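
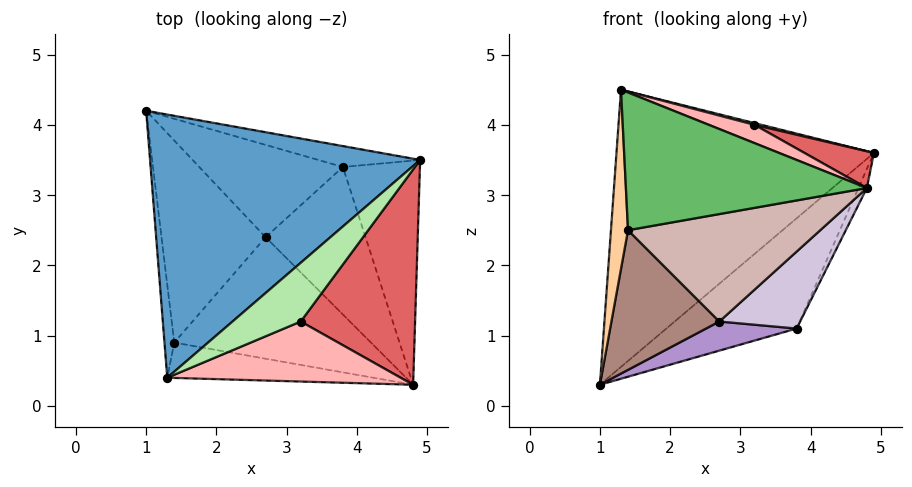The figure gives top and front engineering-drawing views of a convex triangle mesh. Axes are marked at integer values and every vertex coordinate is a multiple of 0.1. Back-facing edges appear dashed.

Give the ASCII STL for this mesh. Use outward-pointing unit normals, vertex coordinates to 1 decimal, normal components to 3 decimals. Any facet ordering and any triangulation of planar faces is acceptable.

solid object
 facet normal -0.412 0.661 0.627
  outer loop
   vertex 1.3 0.4 4.5
   vertex 4.9 3.5 3.6
   vertex 1.0 4.2 0.3
  endloop
 endfacet
 facet normal 0.317 0.932 -0.177
  outer loop
   vertex 3.8 3.4 1.1
   vertex 1.0 4.2 0.3
   vertex 4.9 3.5 3.6
  endloop
 endfacet
 facet normal 0.914 0.035 -0.404
  outer loop
   vertex 3.8 3.4 1.1
   vertex 4.9 3.5 3.6
   vertex 4.8 0.3 3.1
  endloop
 endfacet
 facet normal -0.979 -0.182 -0.094
  outer loop
   vertex 1.4 0.9 2.5
   vertex 1.3 0.4 4.5
   vertex 1.0 4.2 0.3
  endloop
 endfacet
 facet normal -0.126 -0.961 -0.247
  outer loop
   vertex 1.4 0.9 2.5
   vertex 4.8 0.3 3.1
   vertex 1.3 0.4 4.5
  endloop
 endfacet
 facet normal 0.266 -0.029 0.964
  outer loop
   vertex 3.2 1.2 4.0
   vertex 4.9 3.5 3.6
   vertex 1.3 0.4 4.5
  endloop
 endfacet
 facet normal 0.418 -0.153 0.896
  outer loop
   vertex 3.2 1.2 4.0
   vertex 4.8 0.3 3.1
   vertex 4.9 3.5 3.6
  endloop
 endfacet
 facet normal 0.351 -0.273 0.896
  outer loop
   vertex 3.2 1.2 4.0
   vertex 1.3 0.4 4.5
   vertex 4.8 0.3 3.1
  endloop
 endfacet
 facet normal 0.183 -0.296 -0.938
  outer loop
   vertex 2.7 2.4 1.2
   vertex 1.0 4.2 0.3
   vertex 3.8 3.4 1.1
  endloop
 endfacet
 facet normal 0.322 -0.438 -0.840
  outer loop
   vertex 2.7 2.4 1.2
   vertex 3.8 3.4 1.1
   vertex 4.8 0.3 3.1
  endloop
 endfacet
 facet normal -0.164 -0.561 -0.811
  outer loop
   vertex 2.7 2.4 1.2
   vertex 1.4 0.9 2.5
   vertex 1.0 4.2 0.3
  endloop
 endfacet
 facet normal 0.015 -0.662 -0.749
  outer loop
   vertex 2.7 2.4 1.2
   vertex 4.8 0.3 3.1
   vertex 1.4 0.9 2.5
  endloop
 endfacet
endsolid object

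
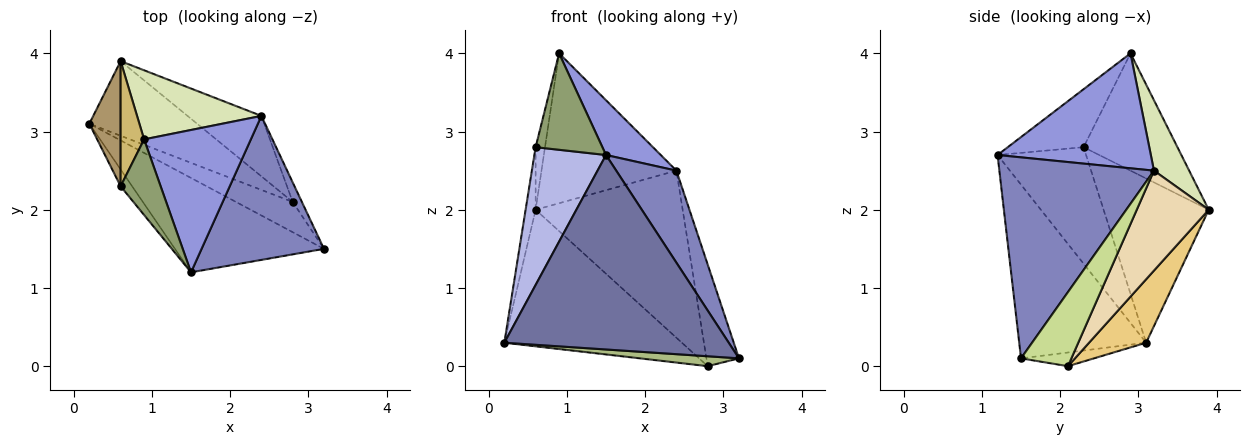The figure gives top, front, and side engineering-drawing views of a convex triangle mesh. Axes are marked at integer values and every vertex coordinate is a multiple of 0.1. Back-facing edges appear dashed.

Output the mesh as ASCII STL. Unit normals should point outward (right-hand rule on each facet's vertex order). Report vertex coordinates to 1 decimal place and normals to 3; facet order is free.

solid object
 facet normal -0.454 -0.802 -0.389
  outer loop
   vertex 1.5 1.2 2.7
   vertex 0.2 3.1 0.3
   vertex 3.2 1.5 0.1
  endloop
 endfacet
 facet normal 0.811 -0.315 0.494
  outer loop
   vertex 2.4 3.2 2.5
   vertex 1.5 1.2 2.7
   vertex 3.2 1.5 0.1
  endloop
 endfacet
 facet normal 0.709 -0.253 0.658
  outer loop
   vertex 2.4 3.2 2.5
   vertex 0.9 2.9 4.0
   vertex 1.5 1.2 2.7
  endloop
 endfacet
 facet normal -0.775 -0.627 -0.077
  outer loop
   vertex 0.6 2.3 2.8
   vertex 0.2 3.1 0.3
   vertex 1.5 1.2 2.7
  endloop
 endfacet
 facet normal -0.666 -0.587 0.460
  outer loop
   vertex 0.6 2.3 2.8
   vertex 1.5 1.2 2.7
   vertex 0.9 2.9 4.0
  endloop
 endfacet
 facet normal -0.224 -0.303 -0.926
  outer loop
   vertex 2.8 2.1 0.0
   vertex 3.2 1.5 0.1
   vertex 0.2 3.1 0.3
  endloop
 endfacet
 facet normal 0.835 0.540 -0.104
  outer loop
   vertex 2.8 2.1 0.0
   vertex 2.4 3.2 2.5
   vertex 3.2 1.5 0.1
  endloop
 endfacet
 facet normal 0.231 0.884 0.407
  outer loop
   vertex 0.6 3.9 2.0
   vertex 0.9 2.9 4.0
   vertex 2.4 3.2 2.5
  endloop
 endfacet
 facet normal -0.978 0.093 0.186
  outer loop
   vertex 0.6 3.9 2.0
   vertex 0.2 3.1 0.3
   vertex 0.6 2.3 2.8
  endloop
 endfacet
 facet normal -0.976 0.098 0.195
  outer loop
   vertex 0.6 3.9 2.0
   vertex 0.6 2.3 2.8
   vertex 0.9 2.9 4.0
  endloop
 endfacet
 facet normal 0.272 0.845 -0.461
  outer loop
   vertex 0.6 3.9 2.0
   vertex 2.8 2.1 0.0
   vertex 0.2 3.1 0.3
  endloop
 endfacet
 facet normal 0.418 0.854 -0.309
  outer loop
   vertex 0.6 3.9 2.0
   vertex 2.4 3.2 2.5
   vertex 2.8 2.1 0.0
  endloop
 endfacet
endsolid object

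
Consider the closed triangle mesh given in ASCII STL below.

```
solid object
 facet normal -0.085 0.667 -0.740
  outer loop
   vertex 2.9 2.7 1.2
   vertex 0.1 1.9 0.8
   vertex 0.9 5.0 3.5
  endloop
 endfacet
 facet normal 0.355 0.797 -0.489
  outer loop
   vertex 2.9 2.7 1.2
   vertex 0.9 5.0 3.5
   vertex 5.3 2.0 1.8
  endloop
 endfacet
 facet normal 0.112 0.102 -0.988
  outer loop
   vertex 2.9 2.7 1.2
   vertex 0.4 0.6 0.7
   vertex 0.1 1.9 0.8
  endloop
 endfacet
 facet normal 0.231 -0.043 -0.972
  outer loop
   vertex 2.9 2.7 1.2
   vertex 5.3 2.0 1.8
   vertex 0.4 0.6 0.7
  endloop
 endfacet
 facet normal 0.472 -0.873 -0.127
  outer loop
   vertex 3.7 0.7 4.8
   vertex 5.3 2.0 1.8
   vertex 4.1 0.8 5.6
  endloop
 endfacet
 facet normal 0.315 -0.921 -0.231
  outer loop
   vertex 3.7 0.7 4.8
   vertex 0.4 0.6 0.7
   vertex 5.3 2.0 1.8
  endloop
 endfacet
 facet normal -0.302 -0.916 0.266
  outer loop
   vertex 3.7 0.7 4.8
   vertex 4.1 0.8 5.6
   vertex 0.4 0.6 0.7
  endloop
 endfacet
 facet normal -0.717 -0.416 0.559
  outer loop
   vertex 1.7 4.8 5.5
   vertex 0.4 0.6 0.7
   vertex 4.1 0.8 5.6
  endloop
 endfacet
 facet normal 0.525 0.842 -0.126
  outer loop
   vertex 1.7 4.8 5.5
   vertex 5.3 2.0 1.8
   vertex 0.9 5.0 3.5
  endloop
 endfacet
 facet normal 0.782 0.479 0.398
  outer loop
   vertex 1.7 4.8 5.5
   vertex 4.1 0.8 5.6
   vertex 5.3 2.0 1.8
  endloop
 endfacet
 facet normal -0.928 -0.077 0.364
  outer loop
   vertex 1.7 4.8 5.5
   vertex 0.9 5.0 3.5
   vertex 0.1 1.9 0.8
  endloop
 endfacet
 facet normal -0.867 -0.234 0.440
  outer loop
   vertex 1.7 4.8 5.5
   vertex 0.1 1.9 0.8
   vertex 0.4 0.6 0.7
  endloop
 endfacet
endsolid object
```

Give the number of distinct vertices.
8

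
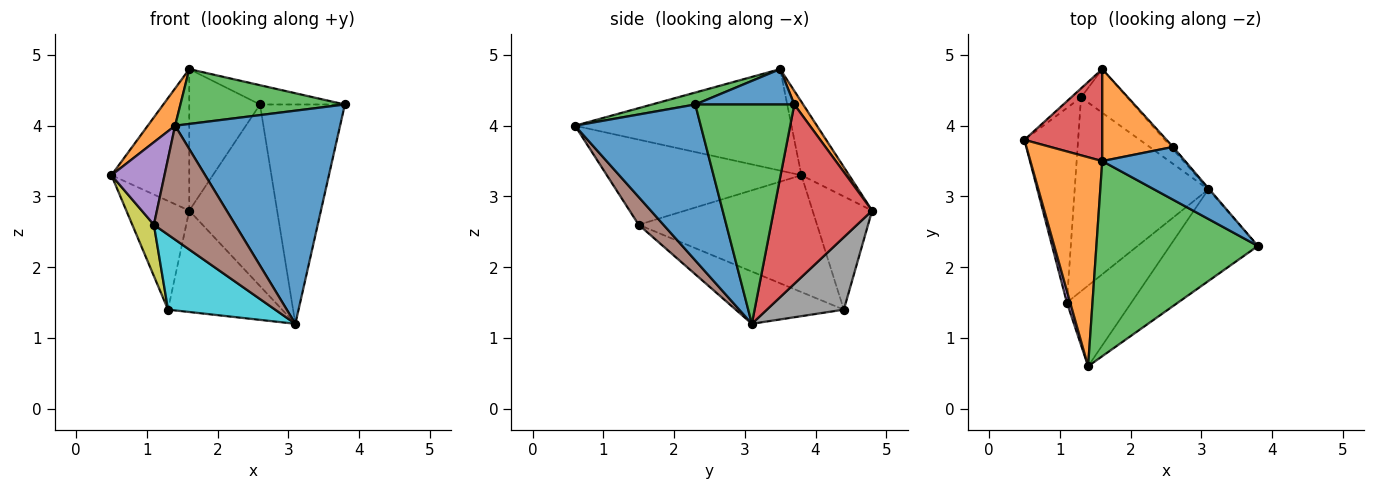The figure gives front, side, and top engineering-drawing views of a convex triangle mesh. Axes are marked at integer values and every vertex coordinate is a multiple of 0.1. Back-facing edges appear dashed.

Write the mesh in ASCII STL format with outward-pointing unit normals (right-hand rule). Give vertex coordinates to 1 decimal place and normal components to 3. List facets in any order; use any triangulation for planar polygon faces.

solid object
 facet normal 0.574 -0.753 -0.324
  outer loop
   vertex 3.1 3.1 1.2
   vertex 3.8 2.3 4.3
   vertex 1.4 0.6 4.0
  endloop
 endfacet
 facet normal -0.812 -0.103 0.575
  outer loop
   vertex 1.6 3.5 4.8
   vertex 0.5 3.8 3.3
   vertex 1.4 0.6 4.0
  endloop
 endfacet
 facet normal 0.071 -0.270 0.960
  outer loop
   vertex 1.6 3.5 4.8
   vertex 1.4 0.6 4.0
   vertex 3.8 2.3 4.3
  endloop
 endfacet
 facet normal -0.457 0.746 0.485
  outer loop
   vertex 1.6 3.5 4.8
   vertex 1.6 4.8 2.8
   vertex 0.5 3.8 3.3
  endloop
 endfacet
 facet normal -0.964 -0.263 0.038
  outer loop
   vertex 1.1 1.5 2.6
   vertex 1.4 0.6 4.0
   vertex 0.5 3.8 3.3
  endloop
 endfacet
 facet normal 0.241 -0.792 -0.561
  outer loop
   vertex 1.1 1.5 2.6
   vertex 3.1 3.1 1.2
   vertex 1.4 0.6 4.0
  endloop
 endfacet
 facet normal -0.686 0.725 -0.060
  outer loop
   vertex 1.3 4.4 1.4
   vertex 0.5 3.8 3.3
   vertex 1.6 4.8 2.8
  endloop
 endfacet
 facet normal 0.527 0.781 -0.336
  outer loop
   vertex 1.3 4.4 1.4
   vertex 1.6 4.8 2.8
   vertex 3.1 3.1 1.2
  endloop
 endfacet
 facet normal -0.903 -0.109 -0.415
  outer loop
   vertex 1.3 4.4 1.4
   vertex 1.1 1.5 2.6
   vertex 0.5 3.8 3.3
  endloop
 endfacet
 facet normal -0.342 -0.339 -0.876
  outer loop
   vertex 1.3 4.4 1.4
   vertex 3.1 3.1 1.2
   vertex 1.1 1.5 2.6
  endloop
 endfacet
 facet normal 0.372 0.319 0.872
  outer loop
   vertex 2.6 3.7 4.3
   vertex 1.6 3.5 4.8
   vertex 3.8 2.3 4.3
  endloop
 endfacet
 facet normal 0.104 0.834 0.542
  outer loop
   vertex 2.6 3.7 4.3
   vertex 1.6 4.8 2.8
   vertex 1.6 3.5 4.8
  endloop
 endfacet
 facet normal 0.759 0.651 -0.003
  outer loop
   vertex 2.6 3.7 4.3
   vertex 3.8 2.3 4.3
   vertex 3.1 3.1 1.2
  endloop
 endfacet
 facet normal 0.746 0.666 -0.009
  outer loop
   vertex 2.6 3.7 4.3
   vertex 3.1 3.1 1.2
   vertex 1.6 4.8 2.8
  endloop
 endfacet
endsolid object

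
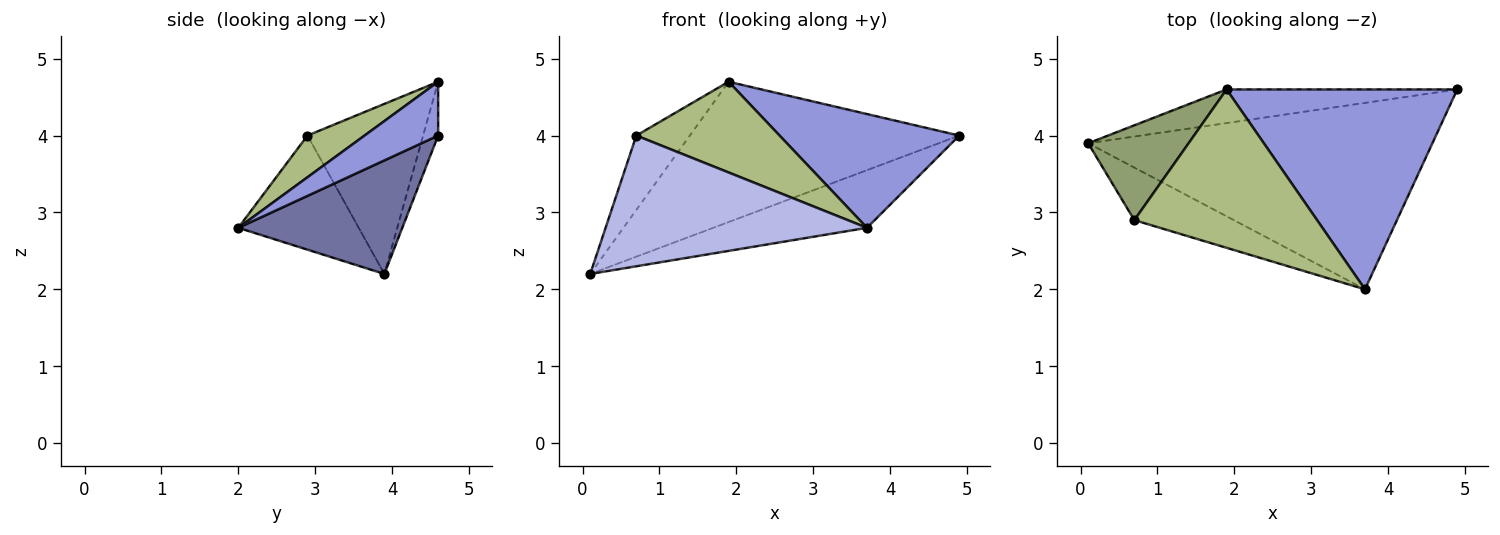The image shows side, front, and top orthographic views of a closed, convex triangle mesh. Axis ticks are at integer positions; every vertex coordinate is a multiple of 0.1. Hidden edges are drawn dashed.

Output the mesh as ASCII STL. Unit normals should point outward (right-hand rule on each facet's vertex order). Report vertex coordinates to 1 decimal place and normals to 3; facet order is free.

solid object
 facet normal 0.301 0.282 -0.911
  outer loop
   vertex 3.7 2.0 2.8
   vertex 0.1 3.9 2.2
   vertex 4.9 4.6 4.0
  endloop
 endfacet
 facet normal -0.054 0.971 -0.233
  outer loop
   vertex 1.9 4.6 4.7
   vertex 4.9 4.6 4.0
   vertex 0.1 3.9 2.2
  endloop
 endfacet
 facet normal 0.199 -0.485 0.852
  outer loop
   vertex 1.9 4.6 4.7
   vertex 3.7 2.0 2.8
   vertex 4.9 4.6 4.0
  endloop
 endfacet
 facet normal -0.393 -0.853 -0.343
  outer loop
   vertex 0.7 2.9 4.0
   vertex 0.1 3.9 2.2
   vertex 3.7 2.0 2.8
  endloop
 endfacet
 facet normal -0.800 0.370 0.472
  outer loop
   vertex 0.7 2.9 4.0
   vertex 1.9 4.6 4.7
   vertex 0.1 3.9 2.2
  endloop
 endfacet
 facet normal 0.194 -0.488 0.851
  outer loop
   vertex 0.7 2.9 4.0
   vertex 3.7 2.0 2.8
   vertex 1.9 4.6 4.7
  endloop
 endfacet
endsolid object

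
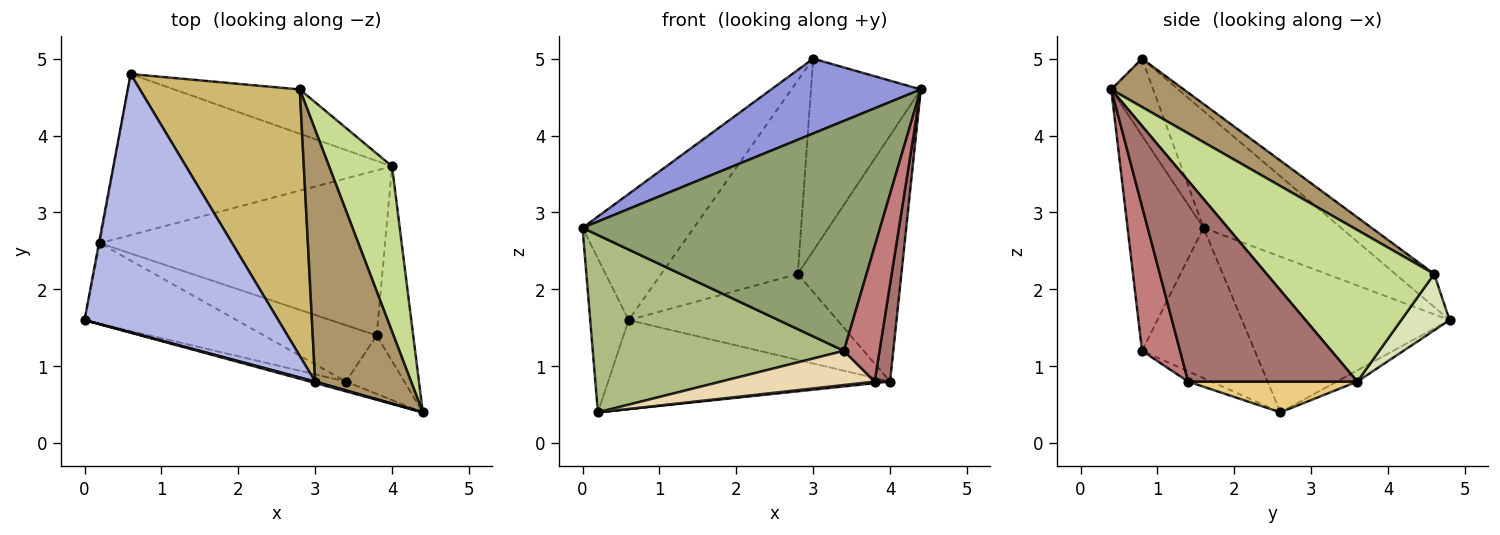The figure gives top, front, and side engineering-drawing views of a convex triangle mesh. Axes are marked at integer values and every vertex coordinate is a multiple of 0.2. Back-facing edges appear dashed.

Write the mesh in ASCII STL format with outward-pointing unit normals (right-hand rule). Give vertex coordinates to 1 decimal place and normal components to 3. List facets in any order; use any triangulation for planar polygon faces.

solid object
 facet normal -0.983 0.182 -0.006
  outer loop
   vertex 0.2 2.6 0.4
   vertex 0.0 1.6 2.8
   vertex 0.6 4.8 1.6
  endloop
 endfacet
 facet normal -0.035 0.483 -0.875
  outer loop
   vertex 4.0 3.6 0.8
   vertex 0.2 2.6 0.4
   vertex 0.6 4.8 1.6
  endloop
 endfacet
 facet normal -0.270 -0.963 0.018
  outer loop
   vertex 3.0 0.8 5.0
   vertex 0.0 1.6 2.8
   vertex 4.4 0.4 4.6
  endloop
 endfacet
 facet normal -0.477 0.386 0.790
  outer loop
   vertex 3.0 0.8 5.0
   vertex 0.6 4.8 1.6
   vertex 0.0 1.6 2.8
  endloop
 endfacet
 facet normal -0.247 -0.968 -0.041
  outer loop
   vertex 3.4 0.8 1.2
   vertex 4.4 0.4 4.6
   vertex 0.0 1.6 2.8
  endloop
 endfacet
 facet normal -0.378 -0.843 -0.383
  outer loop
   vertex 3.4 0.8 1.2
   vertex 0.0 1.6 2.8
   vertex 0.2 2.6 0.4
  endloop
 endfacet
 facet normal 0.802 0.496 0.333
  outer loop
   vertex 2.8 4.6 2.2
   vertex 4.4 0.4 4.6
   vertex 4.0 3.6 0.8
  endloop
 endfacet
 facet normal 0.202 0.870 -0.449
  outer loop
   vertex 2.8 4.6 2.2
   vertex 4.0 3.6 0.8
   vertex 0.6 4.8 1.6
  endloop
 endfacet
 facet normal 0.372 0.563 0.738
  outer loop
   vertex 2.8 4.6 2.2
   vertex 3.0 0.8 5.0
   vertex 4.4 0.4 4.6
  endloop
 endfacet
 facet normal -0.165 0.579 0.798
  outer loop
   vertex 2.8 4.6 2.2
   vertex 0.6 4.8 1.6
   vertex 3.0 0.8 5.0
  endloop
 endfacet
 facet normal 0.107 -0.010 -0.994
  outer loop
   vertex 3.8 1.4 0.8
   vertex 0.2 2.6 0.4
   vertex 4.0 3.6 0.8
  endloop
 endfacet
 facet normal -0.078 -0.517 -0.853
  outer loop
   vertex 3.8 1.4 0.8
   vertex 3.4 0.8 1.2
   vertex 0.2 2.6 0.4
  endloop
 endfacet
 facet normal 0.980 -0.089 -0.178
  outer loop
   vertex 3.8 1.4 0.8
   vertex 4.0 3.6 0.8
   vertex 4.4 0.4 4.6
  endloop
 endfacet
 facet normal 0.700 -0.655 -0.283
  outer loop
   vertex 3.8 1.4 0.8
   vertex 4.4 0.4 4.6
   vertex 3.4 0.8 1.2
  endloop
 endfacet
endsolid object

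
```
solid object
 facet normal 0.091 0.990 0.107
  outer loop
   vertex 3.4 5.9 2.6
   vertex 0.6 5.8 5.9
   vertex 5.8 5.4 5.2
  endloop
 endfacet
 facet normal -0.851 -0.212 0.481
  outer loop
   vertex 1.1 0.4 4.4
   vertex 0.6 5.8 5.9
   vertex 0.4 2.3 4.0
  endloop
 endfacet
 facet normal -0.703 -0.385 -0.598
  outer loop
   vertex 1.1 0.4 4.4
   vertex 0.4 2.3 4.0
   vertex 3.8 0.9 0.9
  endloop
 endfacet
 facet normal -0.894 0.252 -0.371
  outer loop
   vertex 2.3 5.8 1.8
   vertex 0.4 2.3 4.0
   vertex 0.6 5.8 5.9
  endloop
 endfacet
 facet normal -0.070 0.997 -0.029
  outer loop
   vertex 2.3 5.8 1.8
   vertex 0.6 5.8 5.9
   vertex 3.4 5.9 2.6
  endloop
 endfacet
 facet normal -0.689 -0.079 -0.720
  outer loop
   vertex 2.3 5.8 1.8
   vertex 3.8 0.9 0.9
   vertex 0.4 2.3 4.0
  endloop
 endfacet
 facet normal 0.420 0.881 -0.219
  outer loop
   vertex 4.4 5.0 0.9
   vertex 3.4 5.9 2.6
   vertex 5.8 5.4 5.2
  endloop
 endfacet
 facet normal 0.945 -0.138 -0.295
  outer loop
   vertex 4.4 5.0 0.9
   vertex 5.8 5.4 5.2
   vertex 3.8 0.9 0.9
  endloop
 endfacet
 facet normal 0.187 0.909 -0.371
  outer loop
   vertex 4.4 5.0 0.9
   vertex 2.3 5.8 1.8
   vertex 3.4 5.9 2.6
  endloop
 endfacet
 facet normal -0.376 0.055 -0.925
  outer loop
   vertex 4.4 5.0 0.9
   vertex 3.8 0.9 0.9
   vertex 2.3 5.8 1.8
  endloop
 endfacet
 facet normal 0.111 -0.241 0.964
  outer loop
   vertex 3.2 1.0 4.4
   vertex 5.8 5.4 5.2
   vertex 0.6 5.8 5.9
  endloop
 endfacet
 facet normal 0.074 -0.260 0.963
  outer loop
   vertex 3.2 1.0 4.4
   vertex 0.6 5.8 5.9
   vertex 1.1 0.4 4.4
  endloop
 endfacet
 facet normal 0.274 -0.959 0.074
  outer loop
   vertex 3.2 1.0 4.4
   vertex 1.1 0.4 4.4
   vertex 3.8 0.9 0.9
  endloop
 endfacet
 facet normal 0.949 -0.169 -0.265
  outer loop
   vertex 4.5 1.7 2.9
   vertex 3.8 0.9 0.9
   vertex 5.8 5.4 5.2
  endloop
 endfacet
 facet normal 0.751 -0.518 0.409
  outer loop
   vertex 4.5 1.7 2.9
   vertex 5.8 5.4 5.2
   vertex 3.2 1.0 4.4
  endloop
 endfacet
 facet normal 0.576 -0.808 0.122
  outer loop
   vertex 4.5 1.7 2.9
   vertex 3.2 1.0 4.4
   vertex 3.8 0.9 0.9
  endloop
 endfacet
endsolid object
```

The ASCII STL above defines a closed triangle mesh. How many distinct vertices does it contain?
10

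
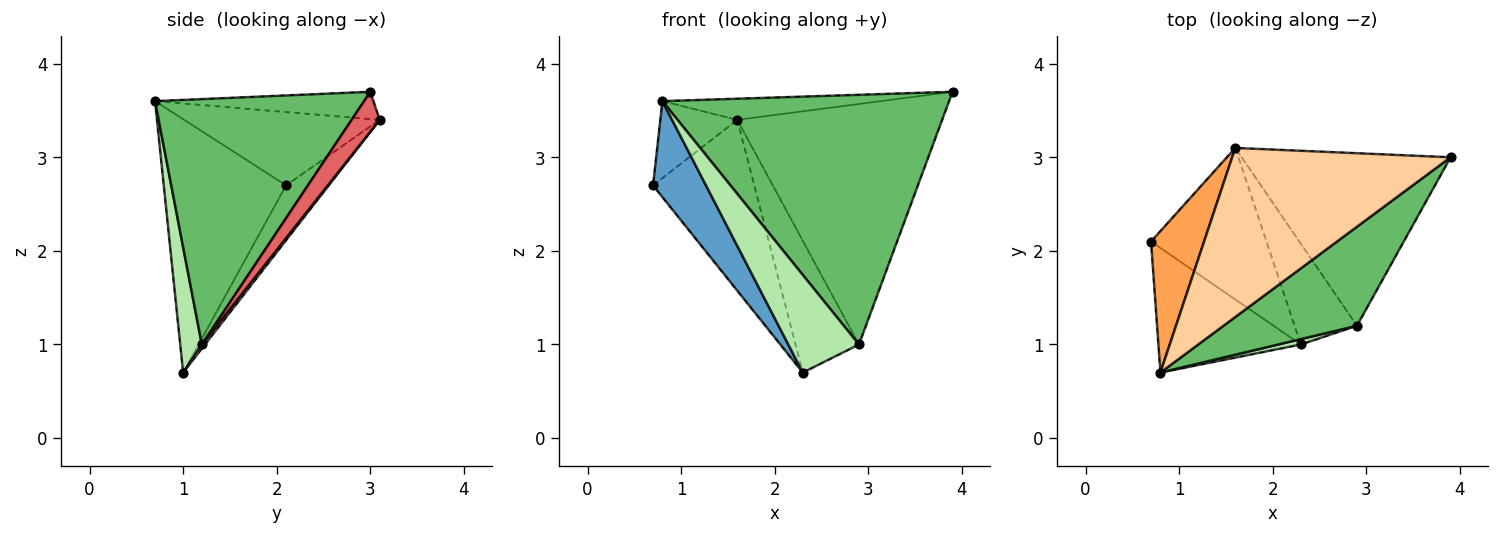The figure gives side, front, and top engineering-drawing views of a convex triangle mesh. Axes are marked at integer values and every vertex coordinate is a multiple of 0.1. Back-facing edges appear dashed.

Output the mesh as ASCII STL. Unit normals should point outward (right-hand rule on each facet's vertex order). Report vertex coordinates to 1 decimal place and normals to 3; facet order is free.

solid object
 facet normal -0.816 -0.353 -0.458
  outer loop
   vertex 0.8 0.7 3.6
   vertex 0.7 2.1 2.7
   vertex 2.3 1.0 0.7
  endloop
 endfacet
 facet normal -0.301 0.714 -0.633
  outer loop
   vertex 1.6 3.1 3.4
   vertex 2.3 1.0 0.7
   vertex 0.7 2.1 2.7
  endloop
 endfacet
 facet normal -0.772 0.304 0.558
  outer loop
   vertex 1.6 3.1 3.4
   vertex 0.7 2.1 2.7
   vertex 0.8 0.7 3.6
  endloop
 endfacet
 facet normal -0.123 0.123 0.985
  outer loop
   vertex 1.6 3.1 3.4
   vertex 0.8 0.7 3.6
   vertex 3.9 3.0 3.7
  endloop
 endfacet
 facet normal 0.561 -0.769 0.305
  outer loop
   vertex 2.9 1.2 1.0
   vertex 3.9 3.0 3.7
   vertex 0.8 0.7 3.6
  endloop
 endfacet
 facet normal 0.292 -0.955 0.052
  outer loop
   vertex 2.9 1.2 1.0
   vertex 0.8 0.7 3.6
   vertex 2.3 1.0 0.7
  endloop
 endfacet
 facet normal 0.111 0.808 -0.579
  outer loop
   vertex 2.9 1.2 1.0
   vertex 1.6 3.1 3.4
   vertex 3.9 3.0 3.7
  endloop
 endfacet
 facet normal 0.039 0.794 -0.607
  outer loop
   vertex 2.9 1.2 1.0
   vertex 2.3 1.0 0.7
   vertex 1.6 3.1 3.4
  endloop
 endfacet
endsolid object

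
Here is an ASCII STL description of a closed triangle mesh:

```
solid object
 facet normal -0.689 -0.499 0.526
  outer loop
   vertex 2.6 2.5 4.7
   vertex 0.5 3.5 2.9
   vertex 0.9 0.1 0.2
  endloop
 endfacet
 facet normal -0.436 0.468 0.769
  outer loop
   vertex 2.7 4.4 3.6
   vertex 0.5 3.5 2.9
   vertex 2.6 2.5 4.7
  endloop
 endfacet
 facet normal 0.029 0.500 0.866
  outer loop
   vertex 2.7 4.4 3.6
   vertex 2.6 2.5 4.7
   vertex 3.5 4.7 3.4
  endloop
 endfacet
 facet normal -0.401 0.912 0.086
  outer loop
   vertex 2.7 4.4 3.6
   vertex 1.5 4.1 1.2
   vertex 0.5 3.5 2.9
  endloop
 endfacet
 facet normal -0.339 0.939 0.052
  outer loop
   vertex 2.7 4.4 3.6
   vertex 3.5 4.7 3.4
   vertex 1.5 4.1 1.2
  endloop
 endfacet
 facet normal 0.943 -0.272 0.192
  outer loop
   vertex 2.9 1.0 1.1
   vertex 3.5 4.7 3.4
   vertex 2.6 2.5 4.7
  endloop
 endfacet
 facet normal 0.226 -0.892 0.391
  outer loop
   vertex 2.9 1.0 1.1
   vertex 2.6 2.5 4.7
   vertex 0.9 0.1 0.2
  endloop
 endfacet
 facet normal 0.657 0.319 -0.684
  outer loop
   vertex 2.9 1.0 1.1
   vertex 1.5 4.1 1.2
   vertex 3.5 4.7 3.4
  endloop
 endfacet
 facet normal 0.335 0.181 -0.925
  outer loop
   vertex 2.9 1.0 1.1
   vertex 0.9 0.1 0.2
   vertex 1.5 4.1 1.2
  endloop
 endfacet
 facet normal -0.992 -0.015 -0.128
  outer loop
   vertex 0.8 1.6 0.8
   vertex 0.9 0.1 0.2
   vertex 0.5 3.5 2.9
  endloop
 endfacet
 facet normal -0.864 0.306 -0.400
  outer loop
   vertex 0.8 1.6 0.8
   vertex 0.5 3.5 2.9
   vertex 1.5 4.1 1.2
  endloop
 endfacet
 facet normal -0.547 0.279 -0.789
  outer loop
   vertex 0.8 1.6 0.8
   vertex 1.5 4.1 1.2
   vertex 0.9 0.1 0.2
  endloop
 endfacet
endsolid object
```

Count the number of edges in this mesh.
18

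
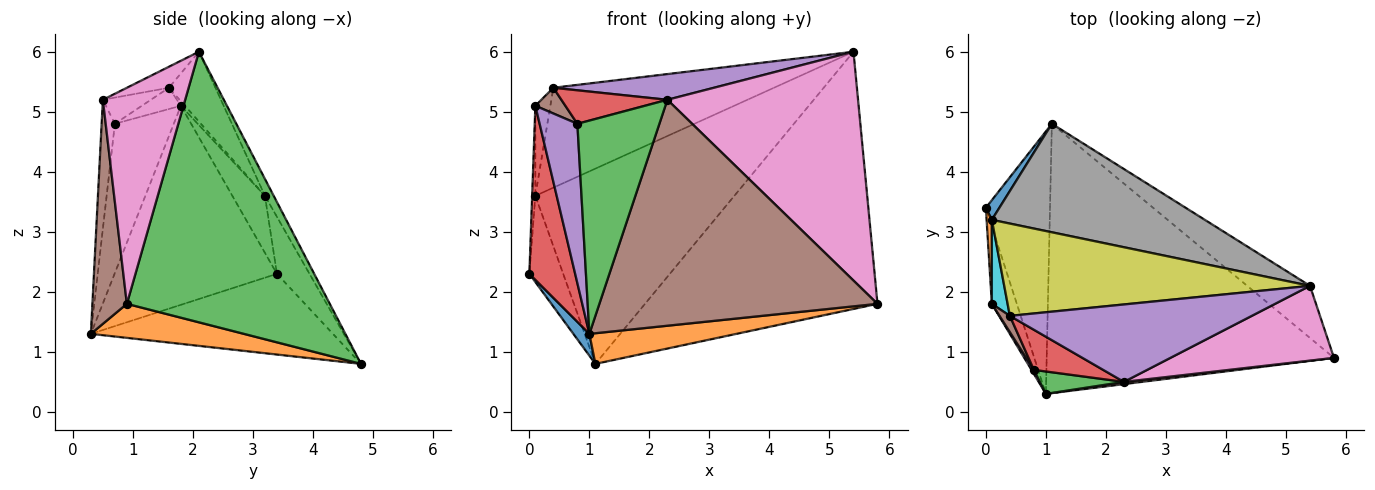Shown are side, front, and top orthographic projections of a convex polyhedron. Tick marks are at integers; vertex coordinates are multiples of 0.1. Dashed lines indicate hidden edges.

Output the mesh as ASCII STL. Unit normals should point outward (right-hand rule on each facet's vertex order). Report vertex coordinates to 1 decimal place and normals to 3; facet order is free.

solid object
 facet normal -0.782 -0.052 -0.621
  outer loop
   vertex 1.1 4.8 0.8
   vertex 1.0 0.3 1.3
   vertex 0.0 3.4 2.3
  endloop
 endfacet
 facet normal 0.117 -0.112 -0.987
  outer loop
   vertex 1.1 4.8 0.8
   vertex 5.8 0.9 1.8
   vertex 1.0 0.3 1.3
  endloop
 endfacet
 facet normal 0.650 0.745 -0.151
  outer loop
   vertex 1.1 4.8 0.8
   vertex 5.4 2.1 6.0
   vertex 5.8 0.9 1.8
  endloop
 endfacet
 facet normal -0.955 -0.270 -0.120
  outer loop
   vertex 0.1 1.8 5.1
   vertex 0.0 3.4 2.3
   vertex 1.0 0.3 1.3
  endloop
 endfacet
 facet normal -0.082 -0.314 0.946
  outer loop
   vertex 2.3 0.5 5.2
   vertex 5.4 2.1 6.0
   vertex 0.4 1.6 5.4
  endloop
 endfacet
 facet normal 0.123 -0.992 0.010
  outer loop
   vertex 2.3 0.5 5.2
   vertex 1.0 0.3 1.3
   vertex 5.8 0.9 1.8
  endloop
 endfacet
 facet normal 0.380 -0.879 0.287
  outer loop
   vertex 2.3 0.5 5.2
   vertex 5.8 0.9 1.8
   vertex 5.4 2.1 6.0
  endloop
 endfacet
 facet normal -0.039 0.873 0.485
  outer loop
   vertex 0.1 3.2 3.6
   vertex 5.4 2.1 6.0
   vertex 1.1 4.8 0.8
  endloop
 endfacet
 facet normal -0.153 0.726 0.671
  outer loop
   vertex 0.1 3.2 3.6
   vertex 0.4 1.6 5.4
   vertex 5.4 2.1 6.0
  endloop
 endfacet
 facet normal -0.191 0.718 0.670
  outer loop
   vertex 0.1 3.2 3.6
   vertex 0.1 1.8 5.1
   vertex 0.4 1.6 5.4
  endloop
 endfacet
 facet normal -0.684 0.711 0.162
  outer loop
   vertex 0.1 3.2 3.6
   vertex 1.1 4.8 0.8
   vertex 0.0 3.4 2.3
  endloop
 endfacet
 facet normal -0.991 0.098 0.091
  outer loop
   vertex 0.1 3.2 3.6
   vertex 0.0 3.4 2.3
   vertex 0.1 1.8 5.1
  endloop
 endfacet
 facet normal -0.158 -0.982 0.103
  outer loop
   vertex 0.8 0.7 4.8
   vertex 1.0 0.3 1.3
   vertex 2.3 0.5 5.2
  endloop
 endfacet
 facet normal -0.279 -0.615 0.737
  outer loop
   vertex 0.8 0.7 4.8
   vertex 2.3 0.5 5.2
   vertex 0.4 1.6 5.4
  endloop
 endfacet
 facet normal -0.842 -0.539 0.014
  outer loop
   vertex 0.8 0.7 4.8
   vertex 0.1 1.8 5.1
   vertex 1.0 0.3 1.3
  endloop
 endfacet
 facet normal -0.739 -0.569 0.360
  outer loop
   vertex 0.8 0.7 4.8
   vertex 0.4 1.6 5.4
   vertex 0.1 1.8 5.1
  endloop
 endfacet
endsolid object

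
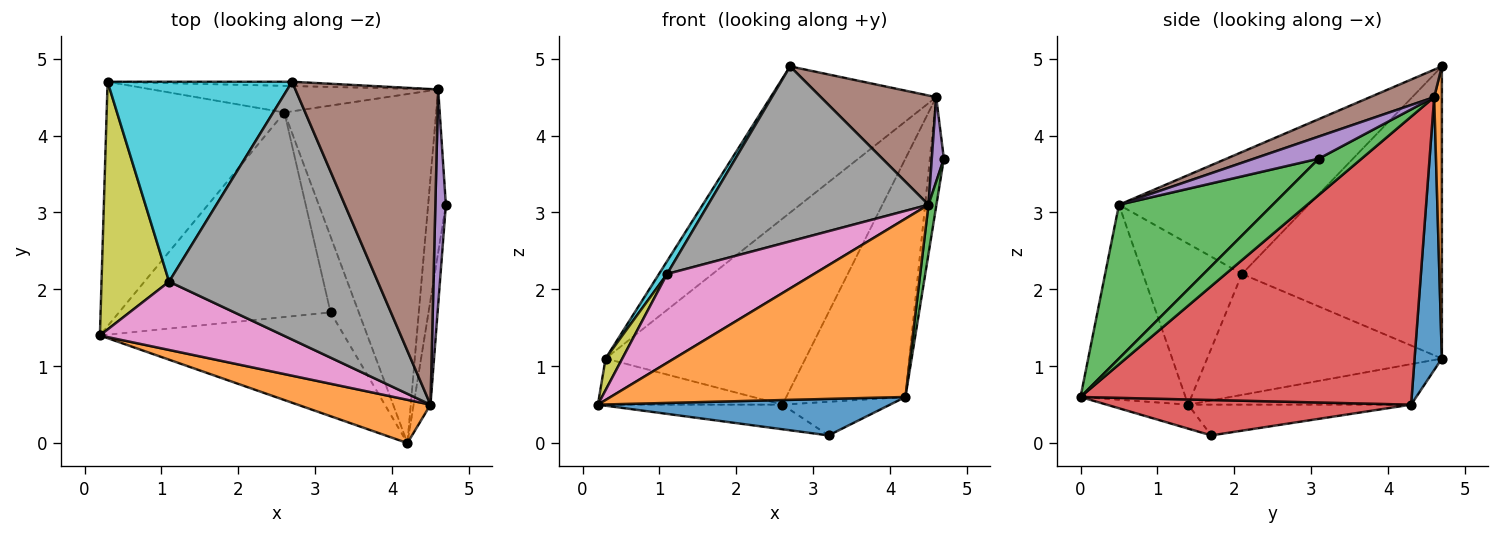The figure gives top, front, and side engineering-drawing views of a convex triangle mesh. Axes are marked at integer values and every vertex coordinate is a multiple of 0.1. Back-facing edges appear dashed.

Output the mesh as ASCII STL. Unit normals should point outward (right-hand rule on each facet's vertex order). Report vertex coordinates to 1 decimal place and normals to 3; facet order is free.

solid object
 facet normal -0.092 -0.330 -0.939
  outer loop
   vertex 3.2 1.7 0.1
   vertex 4.2 0.0 0.6
   vertex 0.2 1.4 0.5
  endloop
 endfacet
 facet normal -0.327 -0.918 0.223
  outer loop
   vertex 4.5 0.5 3.1
   vertex 0.2 1.4 0.5
   vertex 4.2 0.0 0.6
  endloop
 endfacet
 facet normal 0.993 -0.051 -0.109
  outer loop
   vertex 4.5 0.5 3.1
   vertex 4.2 0.0 0.6
   vertex 4.7 3.1 3.7
  endloop
 endfacet
 facet normal 0.753 0.266 -0.601
  outer loop
   vertex 2.6 4.3 0.5
   vertex 4.2 0.0 0.6
   vertex 3.2 1.7 0.1
  endloop
 endfacet
 facet normal -0.143 0.118 -0.983
  outer loop
   vertex 2.6 4.3 0.5
   vertex 3.2 1.7 0.1
   vertex 0.2 1.4 0.5
  endloop
 endfacet
 facet normal -0.219 0.181 -0.959
  outer loop
   vertex 2.6 4.3 0.5
   vertex 0.2 1.4 0.5
   vertex 0.3 4.7 1.1
  endloop
 endfacet
 facet normal -0.471 -0.699 0.537
  outer loop
   vertex 1.1 2.1 2.2
   vertex 0.2 1.4 0.5
   vertex 4.5 0.5 3.1
  endloop
 endfacet
 facet normal -0.435 -0.506 0.745
  outer loop
   vertex 1.1 2.1 2.2
   vertex 4.5 0.5 3.1
   vertex 2.7 4.7 4.9
  endloop
 endfacet
 facet normal -0.871 -0.062 0.487
  outer loop
   vertex 1.1 2.1 2.2
   vertex 0.3 4.7 1.1
   vertex 0.2 1.4 0.5
  endloop
 endfacet
 facet normal -0.845 -0.034 0.534
  outer loop
   vertex 1.1 2.1 2.2
   vertex 2.7 4.7 4.9
   vertex 0.3 4.7 1.1
  endloop
 endfacet
 facet normal 0.134 0.981 -0.141
  outer loop
   vertex 4.6 4.6 4.5
   vertex 2.6 4.3 0.5
   vertex 0.3 4.7 1.1
  endloop
 endfacet
 facet normal 0.046 0.998 -0.029
  outer loop
   vertex 4.6 4.6 4.5
   vertex 0.3 4.7 1.1
   vertex 2.7 4.7 4.9
  endloop
 endfacet
 facet normal 0.862 0.282 -0.421
  outer loop
   vertex 4.6 4.6 4.5
   vertex 4.7 3.1 3.7
   vertex 4.2 0.0 0.6
  endloop
 endfacet
 facet normal 0.843 0.303 -0.444
  outer loop
   vertex 4.6 4.6 4.5
   vertex 4.2 0.0 0.6
   vertex 2.6 4.3 0.5
  endloop
 endfacet
 facet normal 0.891 -0.166 0.423
  outer loop
   vertex 4.6 4.6 4.5
   vertex 4.5 0.5 3.1
   vertex 4.7 3.1 3.7
  endloop
 endfacet
 facet normal 0.179 -0.322 0.930
  outer loop
   vertex 4.6 4.6 4.5
   vertex 2.7 4.7 4.9
   vertex 4.5 0.5 3.1
  endloop
 endfacet
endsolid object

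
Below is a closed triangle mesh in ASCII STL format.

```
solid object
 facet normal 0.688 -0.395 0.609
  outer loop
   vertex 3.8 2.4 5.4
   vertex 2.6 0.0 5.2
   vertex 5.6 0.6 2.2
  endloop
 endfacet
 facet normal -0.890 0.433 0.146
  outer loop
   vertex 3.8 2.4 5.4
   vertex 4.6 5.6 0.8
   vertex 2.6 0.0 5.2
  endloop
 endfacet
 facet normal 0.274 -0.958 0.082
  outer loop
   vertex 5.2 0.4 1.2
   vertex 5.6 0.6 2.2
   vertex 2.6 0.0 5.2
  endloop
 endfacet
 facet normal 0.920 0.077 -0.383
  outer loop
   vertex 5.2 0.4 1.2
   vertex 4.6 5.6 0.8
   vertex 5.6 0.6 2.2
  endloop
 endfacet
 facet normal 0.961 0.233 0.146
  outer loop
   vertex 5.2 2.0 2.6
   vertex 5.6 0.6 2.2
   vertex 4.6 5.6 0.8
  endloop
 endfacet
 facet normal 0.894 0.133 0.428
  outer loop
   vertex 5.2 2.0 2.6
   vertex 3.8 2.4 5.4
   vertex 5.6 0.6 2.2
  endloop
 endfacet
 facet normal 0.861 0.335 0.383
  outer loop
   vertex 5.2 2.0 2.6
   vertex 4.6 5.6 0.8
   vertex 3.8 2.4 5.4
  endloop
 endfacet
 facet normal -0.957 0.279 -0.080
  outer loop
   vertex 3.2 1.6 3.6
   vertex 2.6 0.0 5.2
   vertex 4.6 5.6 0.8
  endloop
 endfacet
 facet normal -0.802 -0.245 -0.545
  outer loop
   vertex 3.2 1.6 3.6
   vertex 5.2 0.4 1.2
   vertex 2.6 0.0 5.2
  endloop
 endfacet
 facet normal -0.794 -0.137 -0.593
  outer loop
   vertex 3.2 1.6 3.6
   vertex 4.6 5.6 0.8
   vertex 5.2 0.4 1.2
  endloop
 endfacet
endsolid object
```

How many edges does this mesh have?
15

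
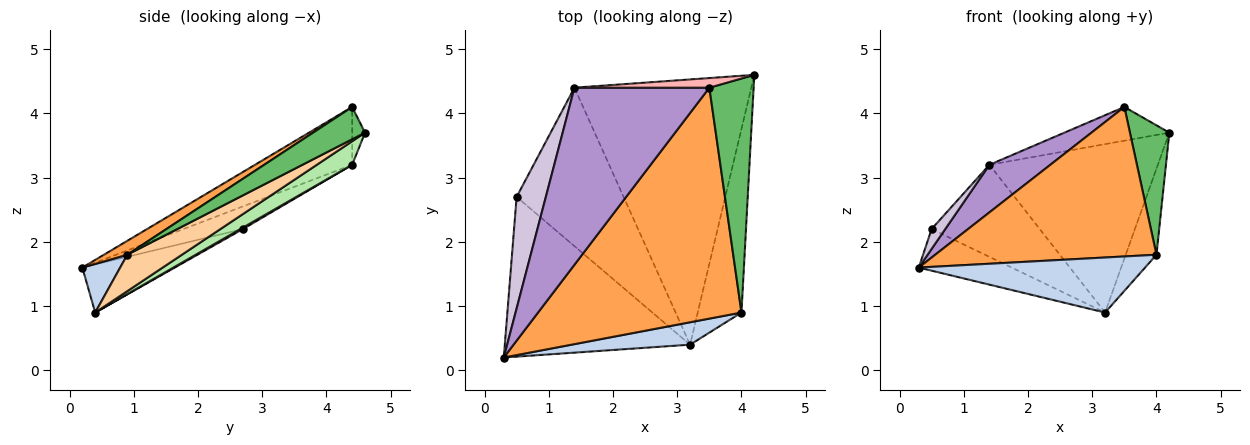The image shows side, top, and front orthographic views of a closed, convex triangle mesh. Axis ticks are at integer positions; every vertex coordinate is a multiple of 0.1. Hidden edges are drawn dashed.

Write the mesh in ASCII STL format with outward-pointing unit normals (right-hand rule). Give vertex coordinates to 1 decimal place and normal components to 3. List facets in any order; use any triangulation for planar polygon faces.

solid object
 facet normal -0.243 0.245 -0.939
  outer loop
   vertex 0.5 2.7 2.2
   vertex 3.2 0.4 0.9
   vertex 0.3 0.2 1.6
  endloop
 endfacet
 facet normal 0.153 -0.915 0.372
  outer loop
   vertex 4.0 0.9 1.8
   vertex 0.3 0.2 1.6
   vertex 3.2 0.4 0.9
  endloop
 endfacet
 facet normal 0.057 -0.543 0.838
  outer loop
   vertex 4.0 0.9 1.8
   vertex 3.5 4.4 4.1
   vertex 0.3 0.2 1.6
  endloop
 endfacet
 facet normal 0.602 0.339 -0.723
  outer loop
   vertex 4.0 0.9 1.8
   vertex 3.2 0.4 0.9
   vertex 4.2 4.6 3.7
  endloop
 endfacet
 facet normal 0.538 -0.408 0.738
  outer loop
   vertex 4.0 0.9 1.8
   vertex 4.2 4.6 3.7
   vertex 3.5 4.4 4.1
  endloop
 endfacet
 facet normal 0.112 0.533 -0.839
  outer loop
   vertex 1.4 4.4 3.2
   vertex 4.2 4.6 3.7
   vertex 3.2 0.4 0.9
  endloop
 endfacet
 facet normal 0.012 0.502 -0.865
  outer loop
   vertex 1.4 4.4 3.2
   vertex 3.2 0.4 0.9
   vertex 0.5 2.7 2.2
  endloop
 endfacet
 facet normal -0.117 0.955 0.273
  outer loop
   vertex 1.4 4.4 3.2
   vertex 3.5 4.4 4.1
   vertex 4.2 4.6 3.7
  endloop
 endfacet
 facet normal -0.382 -0.240 0.892
  outer loop
   vertex 1.4 4.4 3.2
   vertex 0.3 0.2 1.6
   vertex 3.5 4.4 4.1
  endloop
 endfacet
 facet normal -0.607 -0.139 0.783
  outer loop
   vertex 1.4 4.4 3.2
   vertex 0.5 2.7 2.2
   vertex 0.3 0.2 1.6
  endloop
 endfacet
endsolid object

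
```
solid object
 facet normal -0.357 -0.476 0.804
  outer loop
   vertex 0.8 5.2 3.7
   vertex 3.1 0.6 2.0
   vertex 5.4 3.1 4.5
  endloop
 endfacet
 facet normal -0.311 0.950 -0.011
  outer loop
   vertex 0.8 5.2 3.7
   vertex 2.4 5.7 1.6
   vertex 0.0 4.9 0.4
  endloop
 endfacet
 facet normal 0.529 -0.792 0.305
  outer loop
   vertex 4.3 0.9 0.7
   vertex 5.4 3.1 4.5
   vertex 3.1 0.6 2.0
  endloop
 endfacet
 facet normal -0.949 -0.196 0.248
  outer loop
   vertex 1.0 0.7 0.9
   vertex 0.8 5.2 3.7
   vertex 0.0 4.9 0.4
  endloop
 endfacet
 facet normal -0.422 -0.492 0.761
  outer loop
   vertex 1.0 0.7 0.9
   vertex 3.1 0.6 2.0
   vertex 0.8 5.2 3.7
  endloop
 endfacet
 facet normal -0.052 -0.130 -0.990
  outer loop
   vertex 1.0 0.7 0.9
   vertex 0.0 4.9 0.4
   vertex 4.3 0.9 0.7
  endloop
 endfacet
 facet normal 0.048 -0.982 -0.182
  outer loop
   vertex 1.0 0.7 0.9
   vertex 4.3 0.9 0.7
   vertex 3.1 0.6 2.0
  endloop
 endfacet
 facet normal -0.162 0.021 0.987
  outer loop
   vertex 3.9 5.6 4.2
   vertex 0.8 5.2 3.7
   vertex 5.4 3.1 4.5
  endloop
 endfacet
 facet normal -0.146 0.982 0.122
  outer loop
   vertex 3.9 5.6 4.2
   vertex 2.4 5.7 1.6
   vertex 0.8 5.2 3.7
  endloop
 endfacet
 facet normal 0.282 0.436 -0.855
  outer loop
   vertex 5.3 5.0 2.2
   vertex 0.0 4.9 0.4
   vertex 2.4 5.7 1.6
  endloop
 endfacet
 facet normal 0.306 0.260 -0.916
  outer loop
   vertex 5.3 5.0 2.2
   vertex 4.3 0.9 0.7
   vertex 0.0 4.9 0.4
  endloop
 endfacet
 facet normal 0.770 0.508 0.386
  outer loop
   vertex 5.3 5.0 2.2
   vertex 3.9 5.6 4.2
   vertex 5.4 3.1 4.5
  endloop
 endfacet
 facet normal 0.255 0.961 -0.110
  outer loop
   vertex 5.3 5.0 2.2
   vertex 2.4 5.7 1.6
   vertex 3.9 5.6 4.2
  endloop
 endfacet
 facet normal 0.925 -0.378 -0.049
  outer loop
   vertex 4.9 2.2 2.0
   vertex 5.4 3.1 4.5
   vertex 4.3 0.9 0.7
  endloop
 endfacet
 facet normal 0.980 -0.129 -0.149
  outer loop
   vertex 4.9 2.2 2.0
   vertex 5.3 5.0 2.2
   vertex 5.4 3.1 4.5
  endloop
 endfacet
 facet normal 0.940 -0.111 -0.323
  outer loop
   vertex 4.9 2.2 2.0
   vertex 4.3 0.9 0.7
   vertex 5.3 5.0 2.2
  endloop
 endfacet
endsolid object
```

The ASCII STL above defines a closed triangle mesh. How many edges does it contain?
24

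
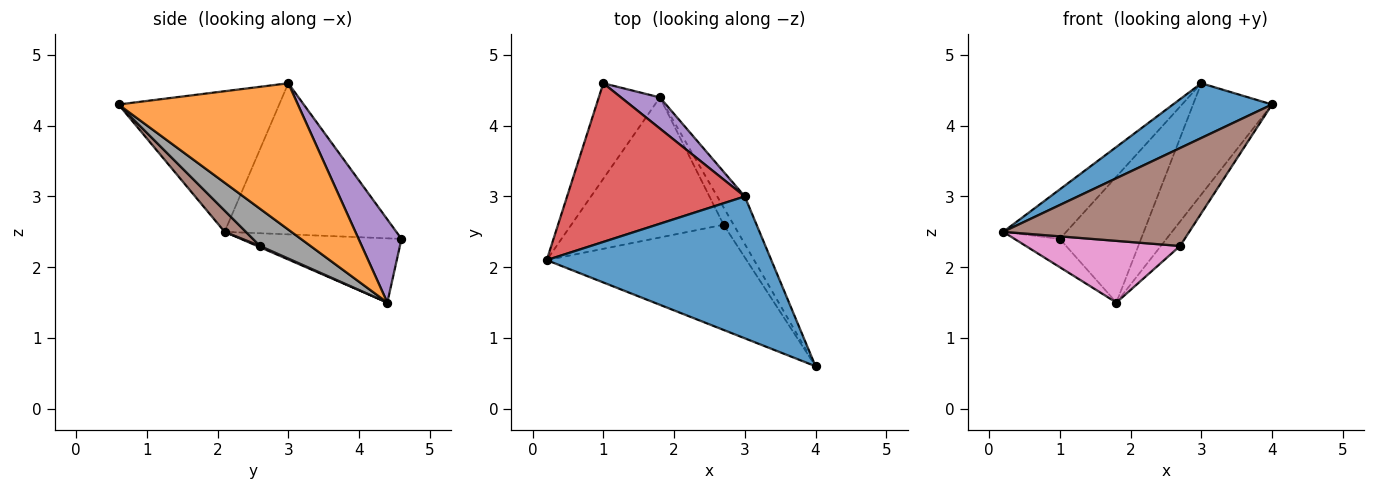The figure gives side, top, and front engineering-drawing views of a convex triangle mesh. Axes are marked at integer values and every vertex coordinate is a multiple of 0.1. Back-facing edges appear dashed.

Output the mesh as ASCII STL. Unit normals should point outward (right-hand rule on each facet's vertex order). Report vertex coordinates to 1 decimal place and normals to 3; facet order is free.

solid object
 facet normal -0.504 -0.311 0.806
  outer loop
   vertex 3.0 3.0 4.6
   vertex 0.2 2.1 2.5
   vertex 4.0 0.6 4.3
  endloop
 endfacet
 facet normal 0.902 0.397 -0.170
  outer loop
   vertex 3.0 3.0 4.6
   vertex 4.0 0.6 4.3
   vertex 1.8 4.4 1.5
  endloop
 endfacet
 facet normal -0.710 0.200 -0.675
  outer loop
   vertex 1.0 4.6 2.4
   vertex 1.8 4.4 1.5
   vertex 0.2 2.1 2.5
  endloop
 endfacet
 facet normal -0.630 0.231 0.741
  outer loop
   vertex 1.0 4.6 2.4
   vertex 0.2 2.1 2.5
   vertex 3.0 3.0 4.6
  endloop
 endfacet
 facet normal 0.456 0.864 0.214
  outer loop
   vertex 1.0 4.6 2.4
   vertex 3.0 3.0 4.6
   vertex 1.8 4.4 1.5
  endloop
 endfacet
 facet normal 0.077 -0.679 -0.730
  outer loop
   vertex 2.7 2.6 2.3
   vertex 4.0 0.6 4.3
   vertex 0.2 2.1 2.5
  endloop
 endfacet
 facet normal 0.007 -0.403 -0.915
  outer loop
   vertex 2.7 2.6 2.3
   vertex 0.2 2.1 2.5
   vertex 1.8 4.4 1.5
  endloop
 endfacet
 facet normal 0.906 0.344 -0.245
  outer loop
   vertex 2.7 2.6 2.3
   vertex 1.8 4.4 1.5
   vertex 4.0 0.6 4.3
  endloop
 endfacet
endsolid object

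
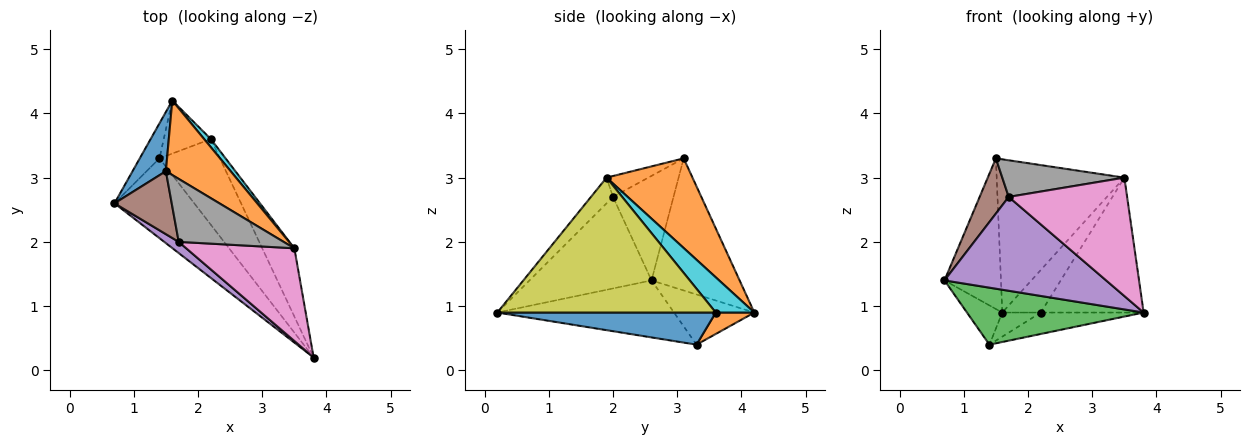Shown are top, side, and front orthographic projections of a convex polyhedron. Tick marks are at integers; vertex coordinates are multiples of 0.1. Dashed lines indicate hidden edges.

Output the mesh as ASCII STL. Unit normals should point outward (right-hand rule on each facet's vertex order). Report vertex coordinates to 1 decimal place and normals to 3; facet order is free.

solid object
 facet normal -0.823 0.528 0.208
  outer loop
   vertex 1.5 3.1 3.3
   vertex 1.6 4.2 0.9
   vertex 0.7 2.6 1.4
  endloop
 endfacet
 facet normal 0.518 0.769 0.374
  outer loop
   vertex 3.5 1.9 3.0
   vertex 1.6 4.2 0.9
   vertex 1.5 3.1 3.3
  endloop
 endfacet
 facet normal -0.503 -0.503 -0.704
  outer loop
   vertex 1.4 3.3 0.4
   vertex 3.8 0.2 0.9
   vertex 0.7 2.6 1.4
  endloop
 endfacet
 facet normal -0.862 0.379 -0.338
  outer loop
   vertex 1.4 3.3 0.4
   vertex 0.7 2.6 1.4
   vertex 1.6 4.2 0.9
  endloop
 endfacet
 facet normal -0.600 -0.795 0.095
  outer loop
   vertex 1.7 2.0 2.7
   vertex 0.7 2.6 1.4
   vertex 3.8 0.2 0.9
  endloop
 endfacet
 facet normal -0.808 -0.388 0.443
  outer loop
   vertex 1.7 2.0 2.7
   vertex 1.5 3.1 3.3
   vertex 0.7 2.6 1.4
  endloop
 endfacet
 facet normal -0.145 -0.779 0.610
  outer loop
   vertex 1.7 2.0 2.7
   vertex 3.8 0.2 0.9
   vertex 3.5 1.9 3.0
  endloop
 endfacet
 facet normal -0.170 -0.495 0.852
  outer loop
   vertex 1.7 2.0 2.7
   vertex 3.5 1.9 3.0
   vertex 1.5 3.1 3.3
  endloop
 endfacet
 facet normal 0.885 0.416 -0.211
  outer loop
   vertex 2.2 3.6 0.9
   vertex 3.5 1.9 3.0
   vertex 3.8 0.2 0.9
  endloop
 endfacet
 facet normal 0.701 0.701 0.133
  outer loop
   vertex 2.2 3.6 0.9
   vertex 1.6 4.2 0.9
   vertex 3.5 1.9 3.0
  endloop
 endfacet
 facet normal 0.458 0.216 -0.862
  outer loop
   vertex 2.2 3.6 0.9
   vertex 3.8 0.2 0.9
   vertex 1.4 3.3 0.4
  endloop
 endfacet
 facet normal 0.382 0.382 -0.841
  outer loop
   vertex 2.2 3.6 0.9
   vertex 1.4 3.3 0.4
   vertex 1.6 4.2 0.9
  endloop
 endfacet
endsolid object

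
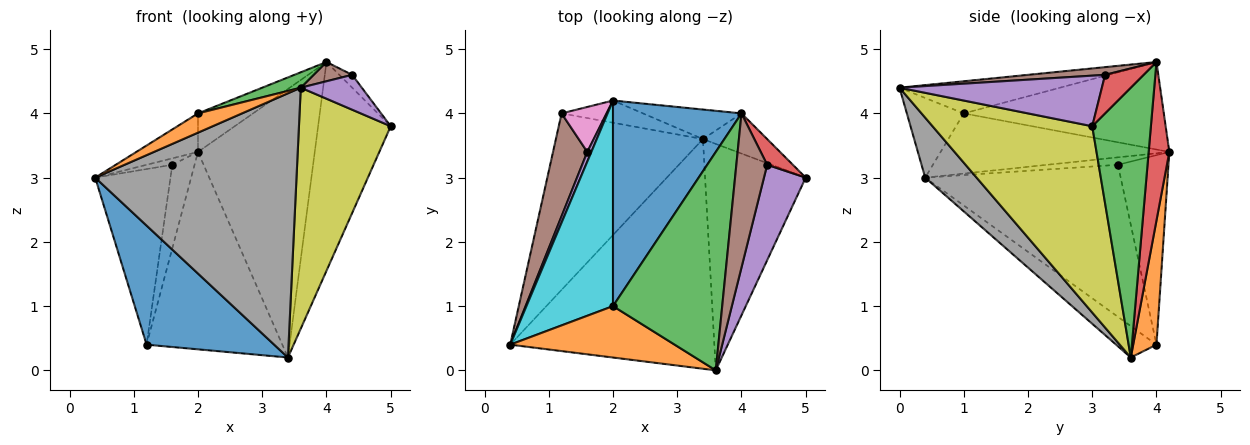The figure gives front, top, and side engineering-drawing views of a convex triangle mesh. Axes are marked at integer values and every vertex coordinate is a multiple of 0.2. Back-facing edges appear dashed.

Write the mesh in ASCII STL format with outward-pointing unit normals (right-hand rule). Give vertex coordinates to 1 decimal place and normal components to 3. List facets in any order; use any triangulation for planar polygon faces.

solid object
 facet normal -0.174 -0.551 -0.816
  outer loop
   vertex 1.2 4.0 0.4
   vertex 3.4 3.6 0.2
   vertex 0.4 0.4 3.0
  endloop
 endfacet
 facet normal 0.168 0.980 -0.110
  outer loop
   vertex 1.2 4.0 0.4
   vertex 2.0 4.2 3.4
   vertex 3.4 3.6 0.2
  endloop
 endfacet
 facet normal 0.621 0.769 -0.148
  outer loop
   vertex 4.0 4.0 4.8
   vertex 5.0 3.0 3.8
   vertex 3.4 3.6 0.2
  endloop
 endfacet
 facet normal 0.173 0.979 -0.108
  outer loop
   vertex 4.0 4.0 4.8
   vertex 3.4 3.6 0.2
   vertex 2.0 4.2 3.4
  endloop
 endfacet
 facet normal -0.836 0.304 0.456
  outer loop
   vertex 1.6 3.4 3.2
   vertex 0.4 0.4 3.0
   vertex 2.0 4.2 3.4
  endloop
 endfacet
 facet normal -0.913 0.352 0.206
  outer loop
   vertex 1.6 3.4 3.2
   vertex 1.2 4.0 0.4
   vertex 0.4 0.4 3.0
  endloop
 endfacet
 facet normal -0.894 0.394 0.212
  outer loop
   vertex 1.6 3.4 3.2
   vertex 2.0 4.2 3.4
   vertex 1.2 4.0 0.4
  endloop
 endfacet
 facet normal 0.189 -0.741 -0.644
  outer loop
   vertex 3.6 0.0 4.4
   vertex 0.4 0.4 3.0
   vertex 3.4 3.6 0.2
  endloop
 endfacet
 facet normal 0.785 -0.451 -0.424
  outer loop
   vertex 3.6 0.0 4.4
   vertex 3.4 3.6 0.2
   vertex 5.0 3.0 3.8
  endloop
 endfacet
 facet normal -0.564 0.152 0.811
  outer loop
   vertex 2.0 1.0 4.0
   vertex 2.0 4.2 3.4
   vertex 0.4 0.4 3.0
  endloop
 endfacet
 facet normal -0.556 0.153 0.817
  outer loop
   vertex 2.0 1.0 4.0
   vertex 4.0 4.0 4.8
   vertex 2.0 4.2 3.4
  endloop
 endfacet
 facet normal -0.413 -0.320 0.853
  outer loop
   vertex 2.0 1.0 4.0
   vertex 0.4 0.4 3.0
   vertex 3.6 0.0 4.4
  endloop
 endfacet
 facet normal -0.282 -0.068 0.957
  outer loop
   vertex 2.0 1.0 4.0
   vertex 3.6 0.0 4.4
   vertex 4.0 4.0 4.8
  endloop
 endfacet
 facet normal 0.802 0.267 0.535
  outer loop
   vertex 4.4 3.2 4.6
   vertex 5.0 3.0 3.8
   vertex 4.0 4.0 4.8
  endloop
 endfacet
 facet normal 0.751 -0.227 0.620
  outer loop
   vertex 4.4 3.2 4.6
   vertex 3.6 0.0 4.4
   vertex 5.0 3.0 3.8
  endloop
 endfacet
 facet normal 0.241 -0.120 0.963
  outer loop
   vertex 4.4 3.2 4.6
   vertex 4.0 4.0 4.8
   vertex 3.6 0.0 4.4
  endloop
 endfacet
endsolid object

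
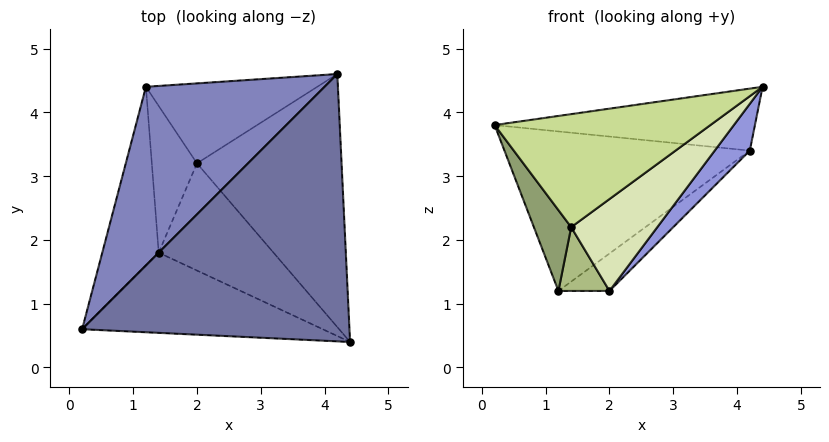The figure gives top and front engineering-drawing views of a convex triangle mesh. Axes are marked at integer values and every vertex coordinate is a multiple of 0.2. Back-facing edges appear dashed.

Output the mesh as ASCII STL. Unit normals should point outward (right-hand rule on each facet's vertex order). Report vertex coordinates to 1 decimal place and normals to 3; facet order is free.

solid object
 facet normal -0.127 0.224 0.966
  outer loop
   vertex 4.2 4.6 3.4
   vertex 0.2 0.6 3.8
   vertex 4.4 0.4 4.4
  endloop
 endfacet
 facet normal -0.509 0.573 0.642
  outer loop
   vertex 1.2 4.4 1.2
   vertex 0.2 0.6 3.8
   vertex 4.2 4.6 3.4
  endloop
 endfacet
 facet normal 0.740 -0.122 -0.662
  outer loop
   vertex 2.0 3.2 1.2
   vertex 4.2 4.6 3.4
   vertex 4.4 0.4 4.4
  endloop
 endfacet
 facet normal 0.537 0.358 -0.764
  outer loop
   vertex 2.0 3.2 1.2
   vertex 1.2 4.4 1.2
   vertex 4.2 4.6 3.4
  endloop
 endfacet
 facet normal -0.626 -0.321 -0.711
  outer loop
   vertex 1.4 1.8 2.2
   vertex 0.2 0.6 3.8
   vertex 1.2 4.4 1.2
  endloop
 endfacet
 facet normal -0.513 -0.342 -0.787
  outer loop
   vertex 1.4 1.8 2.2
   vertex 1.2 4.4 1.2
   vertex 2.0 3.2 1.2
  endloop
 endfacet
 facet normal 0.044 -0.815 -0.578
  outer loop
   vertex 1.4 1.8 2.2
   vertex 4.4 0.4 4.4
   vertex 0.2 0.6 3.8
  endloop
 endfacet
 facet normal 0.245 -0.631 -0.736
  outer loop
   vertex 1.4 1.8 2.2
   vertex 2.0 3.2 1.2
   vertex 4.4 0.4 4.4
  endloop
 endfacet
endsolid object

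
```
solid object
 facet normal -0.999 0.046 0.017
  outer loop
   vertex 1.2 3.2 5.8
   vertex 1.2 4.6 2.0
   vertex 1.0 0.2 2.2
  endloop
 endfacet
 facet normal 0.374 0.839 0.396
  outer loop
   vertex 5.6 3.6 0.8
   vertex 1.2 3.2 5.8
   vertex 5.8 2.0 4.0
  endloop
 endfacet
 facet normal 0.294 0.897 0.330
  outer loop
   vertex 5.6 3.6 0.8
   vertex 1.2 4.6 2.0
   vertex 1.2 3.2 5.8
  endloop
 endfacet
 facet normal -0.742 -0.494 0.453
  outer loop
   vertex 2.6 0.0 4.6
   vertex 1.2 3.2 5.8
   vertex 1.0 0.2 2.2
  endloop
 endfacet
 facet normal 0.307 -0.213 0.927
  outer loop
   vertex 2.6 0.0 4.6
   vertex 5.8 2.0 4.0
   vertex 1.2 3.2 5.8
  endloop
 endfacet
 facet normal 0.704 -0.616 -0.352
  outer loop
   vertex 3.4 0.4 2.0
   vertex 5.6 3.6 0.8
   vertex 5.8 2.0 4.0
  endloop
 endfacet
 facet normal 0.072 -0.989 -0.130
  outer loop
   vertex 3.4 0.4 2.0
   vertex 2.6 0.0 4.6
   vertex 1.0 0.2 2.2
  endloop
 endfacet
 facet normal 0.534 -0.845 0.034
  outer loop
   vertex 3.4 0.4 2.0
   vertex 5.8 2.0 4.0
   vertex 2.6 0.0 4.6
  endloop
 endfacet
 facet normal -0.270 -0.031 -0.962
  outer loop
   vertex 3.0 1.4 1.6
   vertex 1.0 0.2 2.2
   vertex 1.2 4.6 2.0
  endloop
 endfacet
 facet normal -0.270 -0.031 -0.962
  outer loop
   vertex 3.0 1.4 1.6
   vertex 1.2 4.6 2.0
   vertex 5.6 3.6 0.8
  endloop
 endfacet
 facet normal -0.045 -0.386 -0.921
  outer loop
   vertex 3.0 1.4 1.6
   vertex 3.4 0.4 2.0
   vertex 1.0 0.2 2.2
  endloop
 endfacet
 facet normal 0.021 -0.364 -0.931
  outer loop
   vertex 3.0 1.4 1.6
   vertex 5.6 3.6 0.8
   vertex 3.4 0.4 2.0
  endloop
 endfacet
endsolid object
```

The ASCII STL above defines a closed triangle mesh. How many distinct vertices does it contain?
8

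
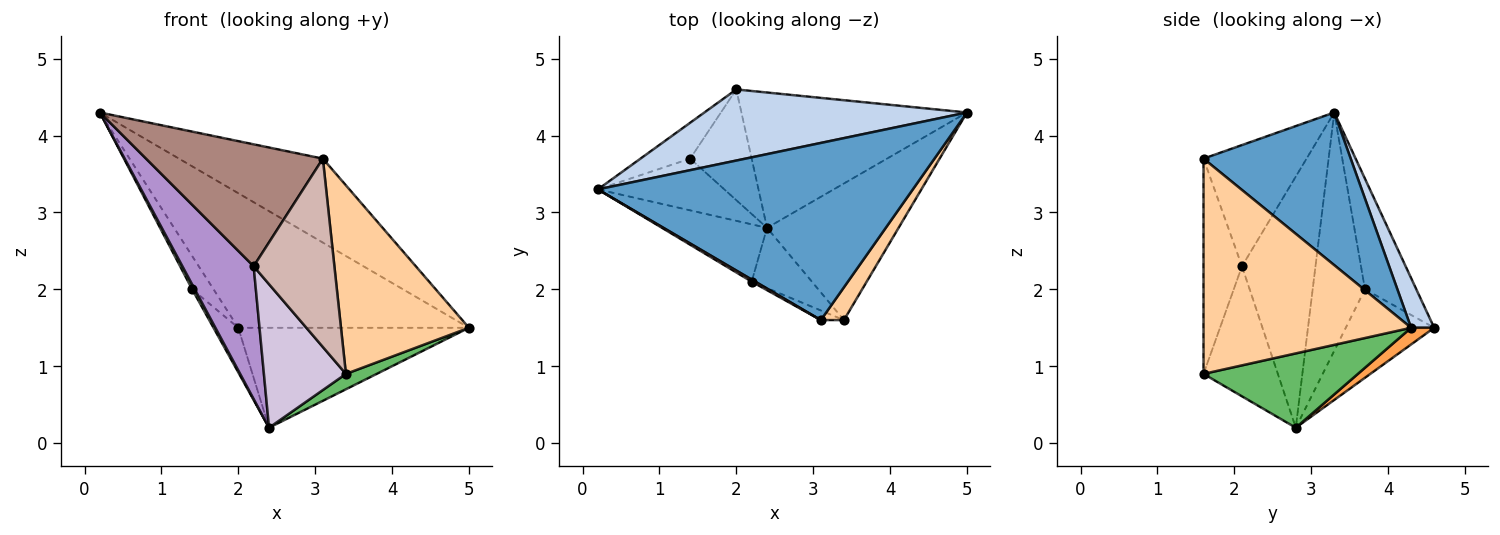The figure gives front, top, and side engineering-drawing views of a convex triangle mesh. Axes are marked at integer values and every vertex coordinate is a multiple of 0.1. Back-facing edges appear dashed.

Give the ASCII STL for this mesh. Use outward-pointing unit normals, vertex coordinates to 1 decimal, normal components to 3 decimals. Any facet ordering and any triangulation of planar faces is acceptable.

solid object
 facet normal 0.401 0.392 0.828
  outer loop
   vertex 3.1 1.6 3.7
   vertex 5.0 4.3 1.5
   vertex 0.2 3.3 4.3
  endloop
 endfacet
 facet normal 0.088 0.881 0.465
  outer loop
   vertex 2.0 4.6 1.5
   vertex 0.2 3.3 4.3
   vertex 5.0 4.3 1.5
  endloop
 endfacet
 facet normal 0.059 0.593 -0.803
  outer loop
   vertex 2.0 4.6 1.5
   vertex 5.0 4.3 1.5
   vertex 2.4 2.8 0.2
  endloop
 endfacet
 facet normal 0.848 -0.523 0.091
  outer loop
   vertex 3.4 1.6 0.9
   vertex 5.0 4.3 1.5
   vertex 3.1 1.6 3.7
  endloop
 endfacet
 facet normal 0.490 -0.098 -0.867
  outer loop
   vertex 3.4 1.6 0.9
   vertex 2.4 2.8 0.2
   vertex 5.0 4.3 1.5
  endloop
 endfacet
 facet normal -0.883 -0.044 -0.468
  outer loop
   vertex 1.4 3.7 2.0
   vertex 2.4 2.8 0.2
   vertex 0.2 3.3 4.3
  endloop
 endfacet
 facet normal -0.853 0.356 -0.383
  outer loop
   vertex 1.4 3.7 2.0
   vertex 0.2 3.3 4.3
   vertex 2.0 4.6 1.5
  endloop
 endfacet
 facet normal -0.800 0.224 -0.557
  outer loop
   vertex 1.4 3.7 2.0
   vertex 2.0 4.6 1.5
   vertex 2.4 2.8 0.2
  endloop
 endfacet
 facet normal -0.688 -0.667 -0.288
  outer loop
   vertex 2.2 2.1 2.3
   vertex 0.2 3.3 4.3
   vertex 2.4 2.8 0.2
  endloop
 endfacet
 facet normal -0.641 -0.708 -0.297
  outer loop
   vertex 2.2 2.1 2.3
   vertex 2.4 2.8 0.2
   vertex 3.4 1.6 0.9
  endloop
 endfacet
 facet normal -0.503 -0.864 0.015
  outer loop
   vertex 2.2 2.1 2.3
   vertex 3.1 1.6 3.7
   vertex 0.2 3.3 4.3
  endloop
 endfacet
 facet normal -0.429 -0.902 -0.046
  outer loop
   vertex 2.2 2.1 2.3
   vertex 3.4 1.6 0.9
   vertex 3.1 1.6 3.7
  endloop
 endfacet
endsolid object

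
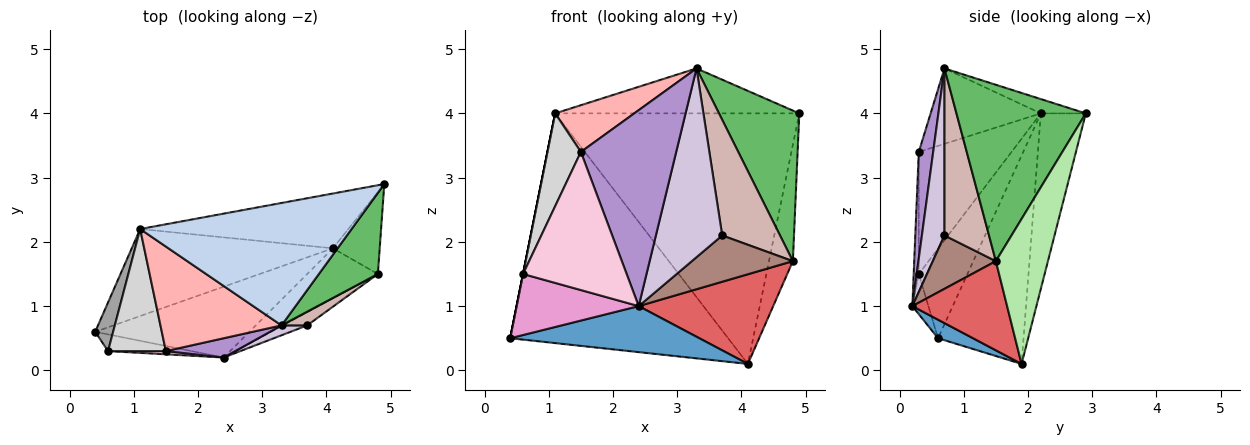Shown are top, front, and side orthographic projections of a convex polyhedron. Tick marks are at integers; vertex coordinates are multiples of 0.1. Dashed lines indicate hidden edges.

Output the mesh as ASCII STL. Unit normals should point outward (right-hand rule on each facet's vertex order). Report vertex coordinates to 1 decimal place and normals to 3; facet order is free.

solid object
 facet normal 0.100 -0.542 -0.834
  outer loop
   vertex 4.1 1.9 0.1
   vertex 2.4 0.2 1.0
   vertex 0.4 0.6 0.5
  endloop
 endfacet
 facet normal -0.063 0.344 0.937
  outer loop
   vertex 1.1 2.2 4.0
   vertex 3.3 0.7 4.7
   vertex 4.9 2.9 4.0
  endloop
 endfacet
 facet normal -0.344 0.878 -0.332
  outer loop
   vertex 1.1 2.2 4.0
   vertex 4.1 1.9 0.1
   vertex 0.4 0.6 0.5
  endloop
 endfacet
 facet normal -0.177 0.961 -0.210
  outer loop
   vertex 1.1 2.2 4.0
   vertex 4.9 2.9 4.0
   vertex 4.1 1.9 0.1
  endloop
 endfacet
 facet normal 0.817 -0.507 0.273
  outer loop
   vertex 4.8 1.5 1.7
   vertex 4.9 2.9 4.0
   vertex 3.3 0.7 4.7
  endloop
 endfacet
 facet normal 0.872 0.400 -0.282
  outer loop
   vertex 4.8 1.5 1.7
   vertex 4.1 1.9 0.1
   vertex 4.9 2.9 4.0
  endloop
 endfacet
 facet normal 0.524 -0.744 -0.415
  outer loop
   vertex 4.8 1.5 1.7
   vertex 2.4 0.2 1.0
   vertex 4.1 1.9 0.1
  endloop
 endfacet
 facet normal -0.494 -0.355 0.794
  outer loop
   vertex 1.5 0.3 3.4
   vertex 3.3 0.7 4.7
   vertex 1.1 2.2 4.0
  endloop
 endfacet
 facet normal 0.149 -0.984 0.097
  outer loop
   vertex 1.5 0.3 3.4
   vertex 2.4 0.2 1.0
   vertex 3.3 0.7 4.7
  endloop
 endfacet
 facet normal 0.322 -0.946 0.050
  outer loop
   vertex 3.7 0.7 2.1
   vertex 3.3 0.7 4.7
   vertex 2.4 0.2 1.0
  endloop
 endfacet
 facet normal 0.515 -0.825 -0.234
  outer loop
   vertex 3.7 0.7 2.1
   vertex 2.4 0.2 1.0
   vertex 4.8 1.5 1.7
  endloop
 endfacet
 facet normal 0.608 -0.789 0.093
  outer loop
   vertex 3.7 0.7 2.1
   vertex 4.8 1.5 1.7
   vertex 3.3 0.7 4.7
  endloop
 endfacet
 facet normal -0.126 -0.957 -0.262
  outer loop
   vertex 0.6 0.3 1.5
   vertex 0.4 0.6 0.5
   vertex 2.4 0.2 1.0
  endloop
 endfacet
 facet normal -0.049 -0.999 0.023
  outer loop
   vertex 0.6 0.3 1.5
   vertex 2.4 0.2 1.0
   vertex 1.5 0.3 3.4
  endloop
 endfacet
 facet normal -0.981 0.000 0.196
  outer loop
   vertex 0.6 0.3 1.5
   vertex 1.1 2.2 4.0
   vertex 0.4 0.6 0.5
  endloop
 endfacet
 facet normal -0.859 -0.309 0.407
  outer loop
   vertex 0.6 0.3 1.5
   vertex 1.5 0.3 3.4
   vertex 1.1 2.2 4.0
  endloop
 endfacet
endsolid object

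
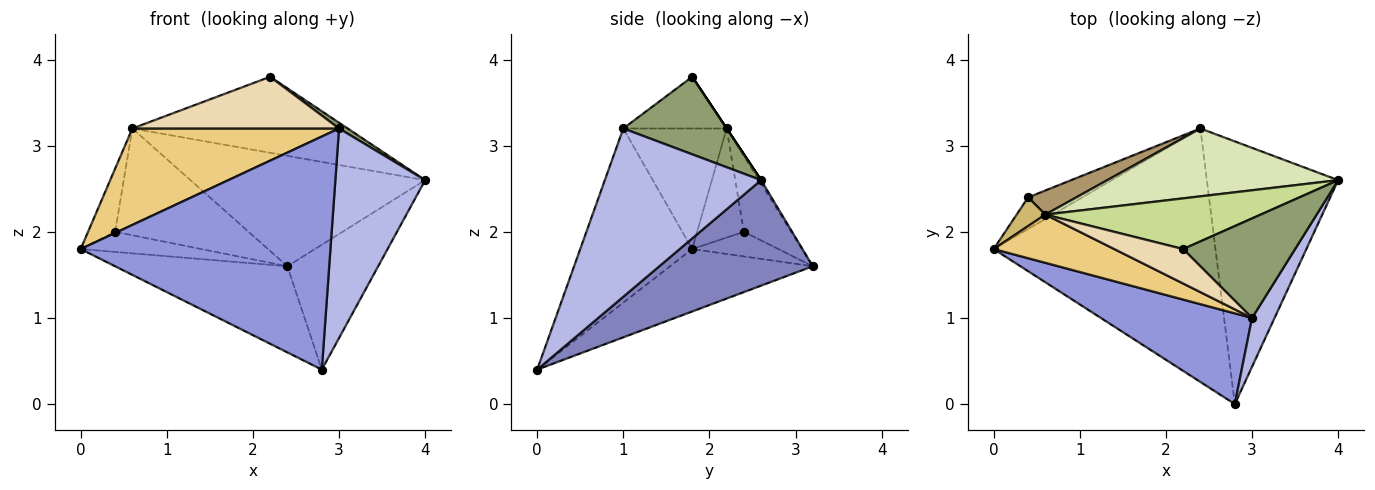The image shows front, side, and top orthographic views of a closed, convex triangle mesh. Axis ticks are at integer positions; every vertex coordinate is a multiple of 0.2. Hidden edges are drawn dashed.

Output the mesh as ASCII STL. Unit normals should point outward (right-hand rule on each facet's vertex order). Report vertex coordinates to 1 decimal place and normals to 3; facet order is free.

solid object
 facet normal -0.258 0.311 -0.915
  outer loop
   vertex 2.4 3.2 1.6
   vertex 2.8 0.0 0.4
   vertex 0.0 1.8 1.8
  endloop
 endfacet
 facet normal 0.587 0.348 -0.731
  outer loop
   vertex 2.4 3.2 1.6
   vertex 4.0 2.6 2.6
   vertex 2.8 0.0 0.4
  endloop
 endfacet
 facet normal -0.385 -0.860 0.335
  outer loop
   vertex 3.0 1.0 3.2
   vertex 0.0 1.8 1.8
   vertex 2.8 0.0 0.4
  endloop
 endfacet
 facet normal 0.861 -0.495 0.115
  outer loop
   vertex 3.0 1.0 3.2
   vertex 2.8 0.0 0.4
   vertex 4.0 2.6 2.6
  endloop
 endfacet
 facet normal 0.569 -0.047 0.821
  outer loop
   vertex 3.0 1.0 3.2
   vertex 4.0 2.6 2.6
   vertex 2.2 1.8 3.8
  endloop
 endfacet
 facet normal -0.358 0.501 -0.788
  outer loop
   vertex 0.4 2.4 2.0
   vertex 2.4 3.2 1.6
   vertex 0.0 1.8 1.8
  endloop
 endfacet
 facet normal 0.000 0.832 0.555
  outer loop
   vertex 0.6 2.2 3.2
   vertex 2.2 1.8 3.8
   vertex 4.0 2.6 2.6
  endloop
 endfacet
 facet normal -0.008 0.852 0.524
  outer loop
   vertex 0.6 2.2 3.2
   vertex 4.0 2.6 2.6
   vertex 2.4 3.2 1.6
  endloop
 endfacet
 facet normal -0.327 0.922 0.208
  outer loop
   vertex 0.6 2.2 3.2
   vertex 2.4 3.2 1.6
   vertex 0.4 2.4 2.0
  endloop
 endfacet
 facet normal -0.844 0.489 0.222
  outer loop
   vertex 0.6 2.2 3.2
   vertex 0.4 2.4 2.0
   vertex 0.0 1.8 1.8
  endloop
 endfacet
 facet normal -0.408 -0.816 0.408
  outer loop
   vertex 0.6 2.2 3.2
   vertex 0.0 1.8 1.8
   vertex 3.0 1.0 3.2
  endloop
 endfacet
 facet normal -0.384 -0.768 0.512
  outer loop
   vertex 0.6 2.2 3.2
   vertex 3.0 1.0 3.2
   vertex 2.2 1.8 3.8
  endloop
 endfacet
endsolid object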